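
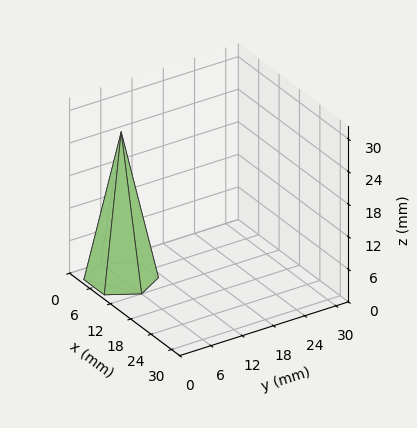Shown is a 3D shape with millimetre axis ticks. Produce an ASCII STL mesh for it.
Reading the render: the shape is a regular 6-sided pyramid, base circumscribed radius ≈ 6 mm, apex at z ≈ 27 mm (dimensions read to the nearest mm from the axis ticks). For the STL, each face is triangulated and given an outward normal.

solid part
  facet normal 0.0000 0.0000 -1.0000
    outer loop
      vertex 3.0 11.2 0.0
      vertex 9.0 11.2 0.0
      vertex 12.0 6.0 0.0
    endloop
  endfacet
  facet normal 0.0000 0.0000 -1.0000
    outer loop
      vertex 0.0 6.0 0.0
      vertex 3.0 11.2 0.0
      vertex 12.0 6.0 0.0
    endloop
  endfacet
  facet normal 0.0000 0.0000 -1.0000
    outer loop
      vertex 3.0 0.8 0.0
      vertex 0.0 6.0 0.0
      vertex 12.0 6.0 0.0
    endloop
  endfacet
  facet normal 0.0000 0.0000 -1.0000
    outer loop
      vertex 9.0 0.8 0.0
      vertex 3.0 0.8 0.0
      vertex 12.0 6.0 0.0
    endloop
  endfacet
  facet normal 0.8506 0.4907 0.1890
    outer loop
      vertex 12.0 6.0 0.0
      vertex 9.0 11.2 0.0
      vertex 6.0 6.0 27.0
    endloop
  endfacet
  facet normal 0.0000 0.9820 0.1891
    outer loop
      vertex 9.0 11.2 0.0
      vertex 3.0 11.2 0.0
      vertex 6.0 6.0 27.0
    endloop
  endfacet
  facet normal -0.8506 0.4907 0.1890
    outer loop
      vertex 3.0 11.2 0.0
      vertex 0.0 6.0 0.0
      vertex 6.0 6.0 27.0
    endloop
  endfacet
  facet normal -0.8506 -0.4907 0.1890
    outer loop
      vertex 0.0 6.0 0.0
      vertex 3.0 0.8 0.0
      vertex 6.0 6.0 27.0
    endloop
  endfacet
  facet normal 0.0000 -0.9820 0.1891
    outer loop
      vertex 3.0 0.8 0.0
      vertex 9.0 0.8 0.0
      vertex 6.0 6.0 27.0
    endloop
  endfacet
  facet normal 0.8506 -0.4907 0.1890
    outer loop
      vertex 9.0 0.8 0.0
      vertex 12.0 6.0 0.0
      vertex 6.0 6.0 27.0
    endloop
  endfacet
endsolid part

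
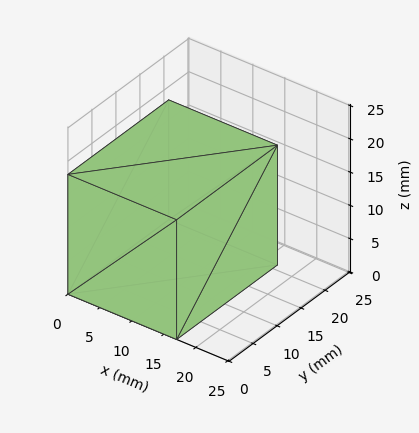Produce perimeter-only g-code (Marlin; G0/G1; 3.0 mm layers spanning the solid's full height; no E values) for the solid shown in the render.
Reading the render: the shape is a rectangular box, roughly 17 × 21 mm footprint and 18 mm tall (dimensions read to the nearest mm from the axis ticks). For the g-code, the solid's height is divided into equal slices at the stated Δz and each level perimeter traced with G1 moves after a G0 lift.

; perimeter-only toolpath
G21 ; units = mm
G90 ; absolute positioning
G28 ; home
; layer 1
G0 Z3.0
G0 X0.0 Y0.0
G1 X17.0 Y0.0
G1 X17.0 Y21.0
G1 X0.0 Y21.0
G1 X0.0 Y0.0
; layer 2
G0 Z6.0
G0 X0.0 Y0.0
G1 X17.0 Y0.0
G1 X17.0 Y21.0
G1 X0.0 Y21.0
G1 X0.0 Y0.0
; layer 3
G0 Z9.0
G0 X0.0 Y0.0
G1 X17.0 Y0.0
G1 X17.0 Y21.0
G1 X0.0 Y21.0
G1 X0.0 Y0.0
; layer 4
G0 Z12.0
G0 X0.0 Y0.0
G1 X17.0 Y0.0
G1 X17.0 Y21.0
G1 X0.0 Y21.0
G1 X0.0 Y0.0
; layer 5
G0 Z15.0
G0 X0.0 Y0.0
G1 X17.0 Y0.0
G1 X17.0 Y21.0
G1 X0.0 Y21.0
G1 X0.0 Y0.0
; layer 6
G0 Z18.0
G0 X0.0 Y0.0
G1 X17.0 Y0.0
G1 X17.0 Y21.0
G1 X0.0 Y21.0
G1 X0.0 Y0.0
M2 ; end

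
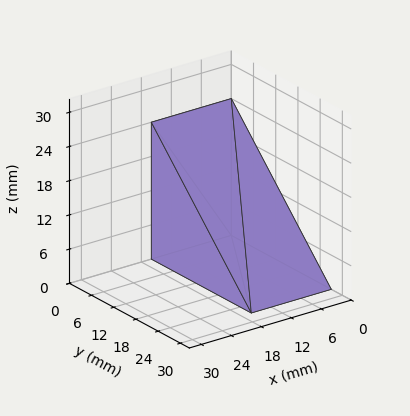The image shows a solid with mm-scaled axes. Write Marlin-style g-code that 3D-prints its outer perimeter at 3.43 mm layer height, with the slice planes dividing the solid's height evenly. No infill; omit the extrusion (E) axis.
Reading the render: the shape is a wedge (ramp): 16 × 27 mm base, rising to 24 mm along the y=0 edge and sloping linearly to z=0 at y=27 (dimensions read to the nearest mm from the axis ticks). For the g-code, the solid's height is divided into equal slices at the stated Δz and each level perimeter traced with G1 moves after a G0 lift.

; perimeter-only toolpath
G21 ; units = mm
G90 ; absolute positioning
G28 ; home
; layer 1
G0 Z3.43
G0 X0.00 Y0.00
G1 X16.00 Y0.00
G1 X16.00 Y23.14
G1 X0.00 Y23.14
G1 X0.00 Y0.00
; layer 2
G0 Z6.86
G0 X0.00 Y0.00
G1 X16.00 Y0.00
G1 X16.00 Y19.29
G1 X0.00 Y19.29
G1 X0.00 Y0.00
; layer 3
G0 Z10.29
G0 X0.00 Y0.00
G1 X16.00 Y0.00
G1 X16.00 Y15.43
G1 X0.00 Y15.43
G1 X0.00 Y0.00
; layer 4
G0 Z13.71
G0 X0.00 Y0.00
G1 X16.00 Y0.00
G1 X16.00 Y11.57
G1 X0.00 Y11.57
G1 X0.00 Y0.00
; layer 5
G0 Z17.14
G0 X0.00 Y0.00
G1 X16.00 Y0.00
G1 X16.00 Y7.71
G1 X0.00 Y7.71
G1 X0.00 Y0.00
; layer 6
G0 Z20.57
G0 X0.00 Y0.00
G1 X16.00 Y0.00
G1 X16.00 Y3.86
G1 X0.00 Y3.86
G1 X0.00 Y0.00
M2 ; end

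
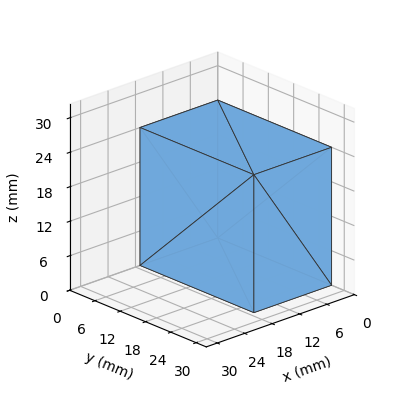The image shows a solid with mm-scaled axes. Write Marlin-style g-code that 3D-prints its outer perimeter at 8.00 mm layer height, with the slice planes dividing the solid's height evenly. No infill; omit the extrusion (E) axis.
Reading the render: the shape is a rectangular box, roughly 17 × 27 mm footprint and 24 mm tall (dimensions read to the nearest mm from the axis ticks). For the g-code, the solid's height is divided into equal slices at the stated Δz and each level perimeter traced with G1 moves after a G0 lift.

; perimeter-only toolpath
G21 ; units = mm
G90 ; absolute positioning
G28 ; home
; layer 1
G0 Z8.00
G0 X0.00 Y0.00
G1 X17.00 Y0.00
G1 X17.00 Y27.00
G1 X0.00 Y27.00
G1 X0.00 Y0.00
; layer 2
G0 Z16.00
G0 X0.00 Y0.00
G1 X17.00 Y0.00
G1 X17.00 Y27.00
G1 X0.00 Y27.00
G1 X0.00 Y0.00
; layer 3
G0 Z24.00
G0 X0.00 Y0.00
G1 X17.00 Y0.00
G1 X17.00 Y27.00
G1 X0.00 Y27.00
G1 X0.00 Y0.00
M2 ; end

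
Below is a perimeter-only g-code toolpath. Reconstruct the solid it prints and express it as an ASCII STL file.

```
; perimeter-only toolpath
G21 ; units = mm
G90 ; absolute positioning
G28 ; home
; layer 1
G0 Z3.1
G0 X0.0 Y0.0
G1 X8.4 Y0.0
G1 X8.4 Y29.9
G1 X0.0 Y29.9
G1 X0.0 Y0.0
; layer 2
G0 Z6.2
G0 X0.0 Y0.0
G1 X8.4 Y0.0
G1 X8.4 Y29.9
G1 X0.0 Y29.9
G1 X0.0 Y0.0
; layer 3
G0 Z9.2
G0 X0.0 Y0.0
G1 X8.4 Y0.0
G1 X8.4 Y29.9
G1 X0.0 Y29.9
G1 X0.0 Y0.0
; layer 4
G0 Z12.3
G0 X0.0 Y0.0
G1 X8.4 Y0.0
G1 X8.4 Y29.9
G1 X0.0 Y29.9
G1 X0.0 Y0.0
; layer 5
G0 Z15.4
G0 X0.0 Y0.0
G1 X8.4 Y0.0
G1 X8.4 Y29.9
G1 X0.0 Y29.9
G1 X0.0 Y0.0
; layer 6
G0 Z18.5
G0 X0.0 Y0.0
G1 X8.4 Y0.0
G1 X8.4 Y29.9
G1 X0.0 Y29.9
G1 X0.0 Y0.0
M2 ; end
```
solid part
  facet normal 0.0000 0.0000 -1.0000
    outer loop
      vertex 8.4 29.9 0.0
      vertex 8.4 0.0 0.0
      vertex 0.0 0.0 0.0
    endloop
  endfacet
  facet normal 0.0000 0.0000 -1.0000
    outer loop
      vertex 0.0 29.9 0.0
      vertex 8.4 29.9 0.0
      vertex 0.0 0.0 0.0
    endloop
  endfacet
  facet normal 0.0000 0.0000 1.0000
    outer loop
      vertex 0.0 0.0 18.5
      vertex 8.4 0.0 18.5
      vertex 8.4 29.9 18.5
    endloop
  endfacet
  facet normal 0.0000 0.0000 1.0000
    outer loop
      vertex 0.0 0.0 18.5
      vertex 8.4 29.9 18.5
      vertex 0.0 29.9 18.5
    endloop
  endfacet
  facet normal 0.0000 -1.0000 0.0000
    outer loop
      vertex 0.0 0.0 0.0
      vertex 8.4 0.0 0.0
      vertex 8.4 0.0 18.5
    endloop
  endfacet
  facet normal 0.0000 -1.0000 0.0000
    outer loop
      vertex 0.0 0.0 0.0
      vertex 8.4 0.0 18.5
      vertex 0.0 0.0 18.5
    endloop
  endfacet
  facet normal 0.0000 1.0000 0.0000
    outer loop
      vertex 8.4 29.9 18.5
      vertex 8.4 29.9 0.0
      vertex 0.0 29.9 0.0
    endloop
  endfacet
  facet normal 0.0000 1.0000 0.0000
    outer loop
      vertex 0.0 29.9 18.5
      vertex 8.4 29.9 18.5
      vertex 0.0 29.9 0.0
    endloop
  endfacet
  facet normal -1.0000 0.0000 0.0000
    outer loop
      vertex 0.0 29.9 18.5
      vertex 0.0 29.9 0.0
      vertex 0.0 0.0 0.0
    endloop
  endfacet
  facet normal -1.0000 0.0000 0.0000
    outer loop
      vertex 0.0 0.0 18.5
      vertex 0.0 29.9 18.5
      vertex 0.0 0.0 0.0
    endloop
  endfacet
  facet normal 1.0000 0.0000 0.0000
    outer loop
      vertex 8.4 0.0 0.0
      vertex 8.4 29.9 0.0
      vertex 8.4 29.9 18.5
    endloop
  endfacet
  facet normal 1.0000 0.0000 0.0000
    outer loop
      vertex 8.4 0.0 0.0
      vertex 8.4 29.9 18.5
      vertex 8.4 0.0 18.5
    endloop
  endfacet
endsolid part

The G0 Z moves step by Δz≈3.1 mm. Every layer's G1 loop is the same polygon, so the solid is a straight extrusion of it from z=0 to z≈18.5. Closing with flat bottom and top caps and triangulating gives 12 facets — a rectangular box, roughly 8.4 × 29.9 mm footprint and 18.5 mm tall.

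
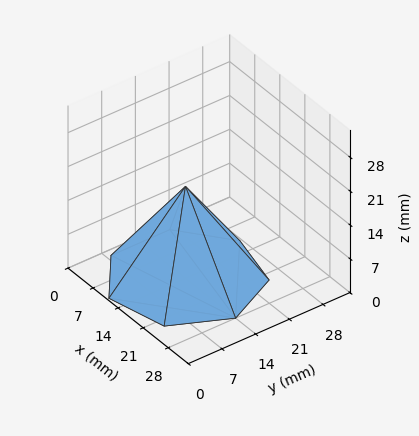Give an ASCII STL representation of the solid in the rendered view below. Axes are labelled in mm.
Reading the render: the shape is a regular 7-sided pyramid, base circumscribed radius ≈ 14 mm, apex at z ≈ 19 mm (dimensions read to the nearest mm from the axis ticks). For the STL, each face is triangulated and given an outward normal.

solid part
  facet normal 0.0000 0.0000 -1.0000
    outer loop
      vertex 10.9 27.6 0.0
      vertex 22.7 24.9 0.0
      vertex 28.0 14.0 0.0
    endloop
  endfacet
  facet normal 0.0000 0.0000 -1.0000
    outer loop
      vertex 1.4 20.1 0.0
      vertex 10.9 27.6 0.0
      vertex 28.0 14.0 0.0
    endloop
  endfacet
  facet normal 0.0000 0.0000 -1.0000
    outer loop
      vertex 1.4 7.9 0.0
      vertex 1.4 20.1 0.0
      vertex 28.0 14.0 0.0
    endloop
  endfacet
  facet normal 0.0000 0.0000 -1.0000
    outer loop
      vertex 10.9 0.4 0.0
      vertex 1.4 7.9 0.0
      vertex 28.0 14.0 0.0
    endloop
  endfacet
  facet normal 0.0000 0.0000 -1.0000
    outer loop
      vertex 22.7 3.1 0.0
      vertex 10.9 0.4 0.0
      vertex 28.0 14.0 0.0
    endloop
  endfacet
  facet normal 0.7497 0.3645 0.5524
    outer loop
      vertex 28.0 14.0 0.0
      vertex 22.7 24.9 0.0
      vertex 14.0 14.0 19.0
    endloop
  endfacet
  facet normal 0.1860 0.8131 0.5516
    outer loop
      vertex 22.7 24.9 0.0
      vertex 10.9 27.6 0.0
      vertex 14.0 14.0 19.0
    endloop
  endfacet
  facet normal -0.5165 0.6542 0.5525
    outer loop
      vertex 10.9 27.6 0.0
      vertex 1.4 20.1 0.0
      vertex 14.0 14.0 19.0
    endloop
  endfacet
  facet normal -0.8334 0.0000 0.5527
    outer loop
      vertex 1.4 20.1 0.0
      vertex 1.4 7.9 0.0
      vertex 14.0 14.0 19.0
    endloop
  endfacet
  facet normal -0.5165 -0.6542 0.5525
    outer loop
      vertex 1.4 7.9 0.0
      vertex 10.9 0.4 0.0
      vertex 14.0 14.0 19.0
    endloop
  endfacet
  facet normal 0.1860 -0.8131 0.5516
    outer loop
      vertex 10.9 0.4 0.0
      vertex 22.7 3.1 0.0
      vertex 14.0 14.0 19.0
    endloop
  endfacet
  facet normal 0.7497 -0.3645 0.5524
    outer loop
      vertex 22.7 3.1 0.0
      vertex 28.0 14.0 0.0
      vertex 14.0 14.0 19.0
    endloop
  endfacet
endsolid part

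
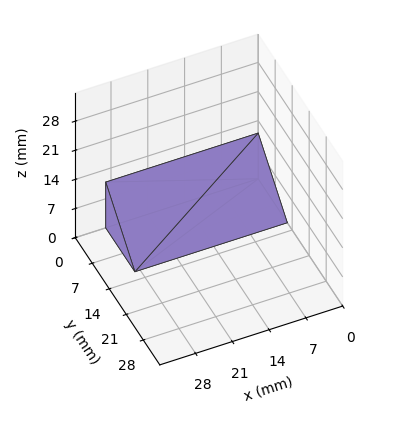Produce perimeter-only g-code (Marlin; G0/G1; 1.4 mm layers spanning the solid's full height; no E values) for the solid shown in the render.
Reading the render: the shape is a wedge (ramp): 29 × 12 mm base, rising to 11 mm along the y=0 edge and sloping linearly to z=0 at y=12 (dimensions read to the nearest mm from the axis ticks). For the g-code, the solid's height is divided into equal slices at the stated Δz and each level perimeter traced with G1 moves after a G0 lift.

; perimeter-only toolpath
G21 ; units = mm
G90 ; absolute positioning
G28 ; home
; layer 1
G0 Z1.4
G0 X0.0 Y0.0
G1 X29.0 Y0.0
G1 X29.0 Y10.5
G1 X0.0 Y10.5
G1 X0.0 Y0.0
; layer 2
G0 Z2.8
G0 X0.0 Y0.0
G1 X29.0 Y0.0
G1 X29.0 Y9.0
G1 X0.0 Y9.0
G1 X0.0 Y0.0
; layer 3
G0 Z4.1
G0 X0.0 Y0.0
G1 X29.0 Y0.0
G1 X29.0 Y7.5
G1 X0.0 Y7.5
G1 X0.0 Y0.0
; layer 4
G0 Z5.5
G0 X0.0 Y0.0
G1 X29.0 Y0.0
G1 X29.0 Y6.0
G1 X0.0 Y6.0
G1 X0.0 Y0.0
; layer 5
G0 Z6.9
G0 X0.0 Y0.0
G1 X29.0 Y0.0
G1 X29.0 Y4.5
G1 X0.0 Y4.5
G1 X0.0 Y0.0
; layer 6
G0 Z8.2
G0 X0.0 Y0.0
G1 X29.0 Y0.0
G1 X29.0 Y3.0
G1 X0.0 Y3.0
G1 X0.0 Y0.0
; layer 7
G0 Z9.6
G0 X0.0 Y0.0
G1 X29.0 Y0.0
G1 X29.0 Y1.5
G1 X0.0 Y1.5
G1 X0.0 Y0.0
M2 ; end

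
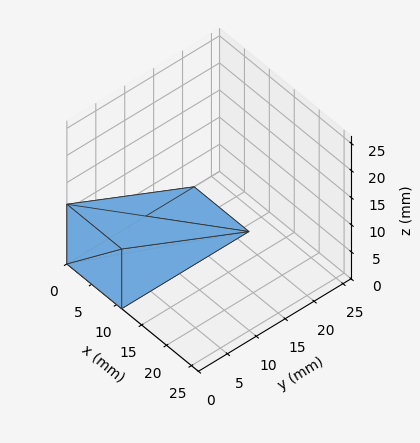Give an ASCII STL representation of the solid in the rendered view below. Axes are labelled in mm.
Reading the render: the shape is a wedge (ramp): 11 × 22 mm base, rising to 11 mm along the y=0 edge and sloping linearly to z=0 at y=22 (dimensions read to the nearest mm from the axis ticks). For the STL, each face is triangulated and given an outward normal.

solid part
  facet normal 0.0000 0.0000 -1.0000
    outer loop
      vertex 11.00 22.00 0.00
      vertex 11.00 0.00 0.00
      vertex 0.00 0.00 0.00
    endloop
  endfacet
  facet normal 0.0000 0.0000 -1.0000
    outer loop
      vertex 0.00 22.00 0.00
      vertex 11.00 22.00 0.00
      vertex 0.00 0.00 0.00
    endloop
  endfacet
  facet normal 0.0000 -1.0000 0.0000
    outer loop
      vertex 0.00 0.00 0.00
      vertex 11.00 0.00 0.00
      vertex 11.00 0.00 11.00
    endloop
  endfacet
  facet normal 0.0000 -1.0000 0.0000
    outer loop
      vertex 0.00 0.00 0.00
      vertex 11.00 0.00 11.00
      vertex 0.00 0.00 11.00
    endloop
  endfacet
  facet normal 0.0000 0.4472 0.8944
    outer loop
      vertex 0.00 0.00 11.00
      vertex 11.00 0.00 11.00
      vertex 11.00 22.00 0.00
    endloop
  endfacet
  facet normal 0.0000 0.4472 0.8944
    outer loop
      vertex 0.00 0.00 11.00
      vertex 11.00 22.00 0.00
      vertex 0.00 22.00 0.00
    endloop
  endfacet
  facet normal -1.0000 0.0000 0.0000
    outer loop
      vertex 0.00 0.00 11.00
      vertex 0.00 22.00 0.00
      vertex 0.00 0.00 0.00
    endloop
  endfacet
  facet normal 1.0000 0.0000 0.0000
    outer loop
      vertex 11.00 0.00 0.00
      vertex 11.00 22.00 0.00
      vertex 11.00 0.00 11.00
    endloop
  endfacet
endsolid part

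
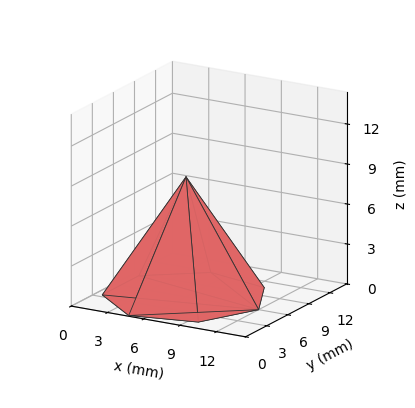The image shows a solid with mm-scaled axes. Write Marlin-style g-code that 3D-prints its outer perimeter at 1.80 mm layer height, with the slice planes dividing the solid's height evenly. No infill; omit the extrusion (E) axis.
Reading the render: the shape is a regular 7-sided pyramid, base circumscribed radius ≈ 6 mm, apex at z ≈ 9 mm (dimensions read to the nearest mm from the axis ticks). For the g-code, the solid's height is divided into equal slices at the stated Δz and each level perimeter traced with G1 moves after a G0 lift.

; perimeter-only toolpath
G21 ; units = mm
G90 ; absolute positioning
G28 ; home
; layer 1
G0 Z1.80
G0 X10.80 Y6.00
G1 X8.99 Y9.75
G1 X4.93 Y10.68
G1 X1.67 Y8.08
G1 X1.67 Y3.92
G1 X4.93 Y1.32
G1 X8.99 Y2.25
G1 X10.80 Y6.00
; layer 2
G0 Z3.60
G0 X9.60 Y6.00
G1 X8.24 Y8.81
G1 X5.20 Y9.51
G1 X2.75 Y7.56
G1 X2.75 Y4.44
G1 X5.20 Y2.49
G1 X8.24 Y3.19
G1 X9.60 Y6.00
; layer 3
G0 Z5.40
G0 X8.40 Y6.00
G1 X7.50 Y7.88
G1 X5.46 Y8.34
G1 X3.84 Y7.04
G1 X3.84 Y4.96
G1 X5.46 Y3.66
G1 X7.50 Y4.12
G1 X8.40 Y6.00
; layer 4
G0 Z7.20
G0 X7.20 Y6.00
G1 X6.75 Y6.94
G1 X5.73 Y7.17
G1 X4.92 Y6.52
G1 X4.92 Y5.48
G1 X5.73 Y4.83
G1 X6.75 Y5.06
G1 X7.20 Y6.00
M2 ; end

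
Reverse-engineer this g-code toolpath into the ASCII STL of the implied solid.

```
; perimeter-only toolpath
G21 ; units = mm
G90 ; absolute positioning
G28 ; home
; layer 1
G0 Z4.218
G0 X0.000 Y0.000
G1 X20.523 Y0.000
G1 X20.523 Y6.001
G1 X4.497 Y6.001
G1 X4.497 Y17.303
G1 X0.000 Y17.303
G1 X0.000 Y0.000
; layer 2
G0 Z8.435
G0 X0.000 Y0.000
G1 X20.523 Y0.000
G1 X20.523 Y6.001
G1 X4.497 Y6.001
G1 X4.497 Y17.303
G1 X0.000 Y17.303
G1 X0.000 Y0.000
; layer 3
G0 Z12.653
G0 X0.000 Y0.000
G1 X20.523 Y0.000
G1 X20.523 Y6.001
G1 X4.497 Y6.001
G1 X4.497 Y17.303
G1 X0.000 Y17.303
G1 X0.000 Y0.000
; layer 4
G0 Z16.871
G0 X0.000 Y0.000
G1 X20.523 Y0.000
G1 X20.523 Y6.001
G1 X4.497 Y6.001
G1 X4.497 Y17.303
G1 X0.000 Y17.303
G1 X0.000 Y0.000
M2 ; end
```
solid part
  facet normal 0.0000 0.0000 -1.0000
    outer loop
      vertex 20.523 6.001 0.000
      vertex 20.523 0.000 0.000
      vertex 0.000 0.000 0.000
    endloop
  endfacet
  facet normal 0.0000 0.0000 -1.0000
    outer loop
      vertex 4.497 6.001 0.000
      vertex 20.523 6.001 0.000
      vertex 0.000 0.000 0.000
    endloop
  endfacet
  facet normal 0.0000 0.0000 -1.0000
    outer loop
      vertex 4.497 17.303 0.000
      vertex 4.497 6.001 0.000
      vertex 0.000 0.000 0.000
    endloop
  endfacet
  facet normal 0.0000 0.0000 -1.0000
    outer loop
      vertex 0.000 17.303 0.000
      vertex 4.497 17.303 0.000
      vertex 0.000 0.000 0.000
    endloop
  endfacet
  facet normal 0.0000 0.0000 1.0000
    outer loop
      vertex 0.000 0.000 16.871
      vertex 20.523 0.000 16.871
      vertex 20.523 6.001 16.871
    endloop
  endfacet
  facet normal 0.0000 0.0000 1.0000
    outer loop
      vertex 0.000 0.000 16.871
      vertex 20.523 6.001 16.871
      vertex 4.497 6.001 16.871
    endloop
  endfacet
  facet normal 0.0000 0.0000 1.0000
    outer loop
      vertex 0.000 0.000 16.871
      vertex 4.497 6.001 16.871
      vertex 4.497 17.303 16.871
    endloop
  endfacet
  facet normal 0.0000 0.0000 1.0000
    outer loop
      vertex 0.000 0.000 16.871
      vertex 4.497 17.303 16.871
      vertex 0.000 17.303 16.871
    endloop
  endfacet
  facet normal 0.0000 -1.0000 0.0000
    outer loop
      vertex 0.000 0.000 0.000
      vertex 20.523 0.000 0.000
      vertex 20.523 0.000 16.871
    endloop
  endfacet
  facet normal 0.0000 -1.0000 0.0000
    outer loop
      vertex 0.000 0.000 0.000
      vertex 20.523 0.000 16.871
      vertex 0.000 0.000 16.871
    endloop
  endfacet
  facet normal 1.0000 0.0000 0.0000
    outer loop
      vertex 20.523 0.000 0.000
      vertex 20.523 6.001 0.000
      vertex 20.523 6.001 16.871
    endloop
  endfacet
  facet normal 1.0000 0.0000 0.0000
    outer loop
      vertex 20.523 0.000 0.000
      vertex 20.523 6.001 16.871
      vertex 20.523 0.000 16.871
    endloop
  endfacet
  facet normal 0.0000 1.0000 0.0000
    outer loop
      vertex 20.523 6.001 0.000
      vertex 4.497 6.001 0.000
      vertex 4.497 6.001 16.871
    endloop
  endfacet
  facet normal 0.0000 1.0000 0.0000
    outer loop
      vertex 20.523 6.001 0.000
      vertex 4.497 6.001 16.871
      vertex 20.523 6.001 16.871
    endloop
  endfacet
  facet normal 1.0000 0.0000 0.0000
    outer loop
      vertex 4.497 6.001 0.000
      vertex 4.497 17.303 0.000
      vertex 4.497 17.303 16.871
    endloop
  endfacet
  facet normal 1.0000 0.0000 0.0000
    outer loop
      vertex 4.497 6.001 0.000
      vertex 4.497 17.303 16.871
      vertex 4.497 6.001 16.871
    endloop
  endfacet
  facet normal 0.0000 1.0000 0.0000
    outer loop
      vertex 4.497 17.303 0.000
      vertex 0.000 17.303 0.000
      vertex 0.000 17.303 16.871
    endloop
  endfacet
  facet normal 0.0000 1.0000 0.0000
    outer loop
      vertex 4.497 17.303 0.000
      vertex 0.000 17.303 16.871
      vertex 4.497 17.303 16.871
    endloop
  endfacet
  facet normal -1.0000 0.0000 0.0000
    outer loop
      vertex 0.000 17.303 0.000
      vertex 0.000 0.000 0.000
      vertex 0.000 0.000 16.871
    endloop
  endfacet
  facet normal -1.0000 0.0000 0.0000
    outer loop
      vertex 0.000 17.303 0.000
      vertex 0.000 0.000 16.871
      vertex 0.000 17.303 16.871
    endloop
  endfacet
endsolid part

The G0 Z moves step by Δz≈4.218 mm. Every layer's G1 loop is the same polygon, so the solid is a straight extrusion of it from z=0 to z≈16.9. Closing with flat bottom and top caps and triangulating gives 20 facets — an L-shaped prism: outer 20.5 × 17.3 mm, arm thicknesses ≈ 6 mm (horizontal) and 4.5 mm (vertical), extruded 16.9 mm in z.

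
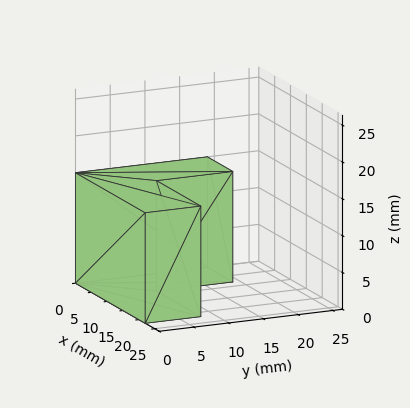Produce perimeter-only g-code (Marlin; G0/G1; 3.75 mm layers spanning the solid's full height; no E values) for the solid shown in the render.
Reading the render: the shape is an L-shaped prism: outer 22 × 19 mm, arm thicknesses ≈ 8 mm (horizontal) and 8 mm (vertical), extruded 15 mm in z (dimensions read to the nearest mm from the axis ticks). For the g-code, the solid's height is divided into equal slices at the stated Δz and each level perimeter traced with G1 moves after a G0 lift.

; perimeter-only toolpath
G21 ; units = mm
G90 ; absolute positioning
G28 ; home
; layer 1
G0 Z3.75
G0 X0.00 Y0.00
G1 X22.00 Y0.00
G1 X22.00 Y8.00
G1 X8.00 Y8.00
G1 X8.00 Y19.00
G1 X0.00 Y19.00
G1 X0.00 Y0.00
; layer 2
G0 Z7.50
G0 X0.00 Y0.00
G1 X22.00 Y0.00
G1 X22.00 Y8.00
G1 X8.00 Y8.00
G1 X8.00 Y19.00
G1 X0.00 Y19.00
G1 X0.00 Y0.00
; layer 3
G0 Z11.25
G0 X0.00 Y0.00
G1 X22.00 Y0.00
G1 X22.00 Y8.00
G1 X8.00 Y8.00
G1 X8.00 Y19.00
G1 X0.00 Y19.00
G1 X0.00 Y0.00
; layer 4
G0 Z15.00
G0 X0.00 Y0.00
G1 X22.00 Y0.00
G1 X22.00 Y8.00
G1 X8.00 Y8.00
G1 X8.00 Y19.00
G1 X0.00 Y19.00
G1 X0.00 Y0.00
M2 ; end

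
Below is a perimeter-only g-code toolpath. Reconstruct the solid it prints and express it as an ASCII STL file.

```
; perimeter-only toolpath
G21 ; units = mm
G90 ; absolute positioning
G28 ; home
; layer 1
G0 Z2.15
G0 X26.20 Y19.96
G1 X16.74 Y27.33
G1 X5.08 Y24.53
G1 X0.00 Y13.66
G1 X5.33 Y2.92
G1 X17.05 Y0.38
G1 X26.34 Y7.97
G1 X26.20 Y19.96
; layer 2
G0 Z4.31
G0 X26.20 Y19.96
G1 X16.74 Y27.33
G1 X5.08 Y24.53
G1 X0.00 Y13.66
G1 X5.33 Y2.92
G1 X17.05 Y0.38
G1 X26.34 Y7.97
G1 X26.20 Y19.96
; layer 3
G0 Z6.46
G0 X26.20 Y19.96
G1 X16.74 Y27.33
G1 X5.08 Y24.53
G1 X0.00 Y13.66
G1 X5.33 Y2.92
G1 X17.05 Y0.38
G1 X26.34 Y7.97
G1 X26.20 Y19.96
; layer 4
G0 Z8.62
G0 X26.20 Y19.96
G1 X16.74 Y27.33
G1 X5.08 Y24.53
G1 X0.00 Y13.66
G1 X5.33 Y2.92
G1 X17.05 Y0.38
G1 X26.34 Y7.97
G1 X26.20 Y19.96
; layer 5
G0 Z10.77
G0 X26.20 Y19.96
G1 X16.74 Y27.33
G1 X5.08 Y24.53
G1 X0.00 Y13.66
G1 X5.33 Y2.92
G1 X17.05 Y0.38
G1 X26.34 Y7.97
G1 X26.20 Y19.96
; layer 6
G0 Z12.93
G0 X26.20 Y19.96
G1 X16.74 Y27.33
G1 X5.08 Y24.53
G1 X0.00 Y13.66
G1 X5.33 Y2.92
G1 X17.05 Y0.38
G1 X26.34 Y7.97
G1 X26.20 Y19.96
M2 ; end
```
solid part
  facet normal 0.0000 0.0000 -1.0000
    outer loop
      vertex 5.08 24.53 0.00
      vertex 16.74 27.33 0.00
      vertex 26.20 19.96 0.00
    endloop
  endfacet
  facet normal 0.0000 0.0000 -1.0000
    outer loop
      vertex 0.00 13.66 0.00
      vertex 5.08 24.53 0.00
      vertex 26.20 19.96 0.00
    endloop
  endfacet
  facet normal 0.0000 0.0000 -1.0000
    outer loop
      vertex 5.33 2.92 0.00
      vertex 0.00 13.66 0.00
      vertex 26.20 19.96 0.00
    endloop
  endfacet
  facet normal 0.0000 0.0000 -1.0000
    outer loop
      vertex 17.05 0.38 0.00
      vertex 5.33 2.92 0.00
      vertex 26.20 19.96 0.00
    endloop
  endfacet
  facet normal 0.0000 0.0000 -1.0000
    outer loop
      vertex 26.34 7.97 0.00
      vertex 17.05 0.38 0.00
      vertex 26.20 19.96 0.00
    endloop
  endfacet
  facet normal 0.0000 0.0000 1.0000
    outer loop
      vertex 26.20 19.96 12.93
      vertex 16.74 27.33 12.93
      vertex 5.08 24.53 12.93
    endloop
  endfacet
  facet normal 0.0000 0.0000 1.0000
    outer loop
      vertex 26.20 19.96 12.93
      vertex 5.08 24.53 12.93
      vertex 0.00 13.66 12.93
    endloop
  endfacet
  facet normal 0.0000 0.0000 1.0000
    outer loop
      vertex 26.20 19.96 12.93
      vertex 0.00 13.66 12.93
      vertex 5.33 2.92 12.93
    endloop
  endfacet
  facet normal 0.0000 0.0000 1.0000
    outer loop
      vertex 26.20 19.96 12.93
      vertex 5.33 2.92 12.93
      vertex 17.05 0.38 12.93
    endloop
  endfacet
  facet normal 0.0000 0.0000 1.0000
    outer loop
      vertex 26.20 19.96 12.93
      vertex 17.05 0.38 12.93
      vertex 26.34 7.97 12.93
    endloop
  endfacet
  facet normal 0.6146 0.7889 0.0000
    outer loop
      vertex 26.20 19.96 0.00
      vertex 16.74 27.33 0.00
      vertex 16.74 27.33 12.93
    endloop
  endfacet
  facet normal 0.6146 0.7889 0.0000
    outer loop
      vertex 26.20 19.96 0.00
      vertex 16.74 27.33 12.93
      vertex 26.20 19.96 12.93
    endloop
  endfacet
  facet normal -0.2335 0.9724 0.0000
    outer loop
      vertex 16.74 27.33 0.00
      vertex 5.08 24.53 0.00
      vertex 5.08 24.53 12.93
    endloop
  endfacet
  facet normal -0.2335 0.9724 0.0000
    outer loop
      vertex 16.74 27.33 0.00
      vertex 5.08 24.53 12.93
      vertex 16.74 27.33 12.93
    endloop
  endfacet
  facet normal -0.9059 0.4234 0.0000
    outer loop
      vertex 5.08 24.53 0.00
      vertex 0.00 13.66 0.00
      vertex 0.00 13.66 12.93
    endloop
  endfacet
  facet normal -0.9059 0.4234 0.0000
    outer loop
      vertex 5.08 24.53 0.00
      vertex 0.00 13.66 12.93
      vertex 5.08 24.53 12.93
    endloop
  endfacet
  facet normal -0.8958 -0.4445 0.0000
    outer loop
      vertex 0.00 13.66 0.00
      vertex 5.33 2.92 0.00
      vertex 5.33 2.92 12.93
    endloop
  endfacet
  facet normal -0.8958 -0.4445 0.0000
    outer loop
      vertex 0.00 13.66 0.00
      vertex 5.33 2.92 12.93
      vertex 0.00 13.66 12.93
    endloop
  endfacet
  facet normal -0.2118 -0.9773 0.0000
    outer loop
      vertex 5.33 2.92 0.00
      vertex 17.05 0.38 0.00
      vertex 17.05 0.38 12.93
    endloop
  endfacet
  facet normal -0.2118 -0.9773 0.0000
    outer loop
      vertex 5.33 2.92 0.00
      vertex 17.05 0.38 12.93
      vertex 5.33 2.92 12.93
    endloop
  endfacet
  facet normal 0.6327 -0.7744 0.0000
    outer loop
      vertex 17.05 0.38 0.00
      vertex 26.34 7.97 0.00
      vertex 26.34 7.97 12.93
    endloop
  endfacet
  facet normal 0.6327 -0.7744 0.0000
    outer loop
      vertex 17.05 0.38 0.00
      vertex 26.34 7.97 12.93
      vertex 17.05 0.38 12.93
    endloop
  endfacet
  facet normal 0.9999 0.0117 0.0000
    outer loop
      vertex 26.34 7.97 0.00
      vertex 26.20 19.96 0.00
      vertex 26.20 19.96 12.93
    endloop
  endfacet
  facet normal 0.9999 0.0117 0.0000
    outer loop
      vertex 26.34 7.97 0.00
      vertex 26.20 19.96 12.93
      vertex 26.34 7.97 12.93
    endloop
  endfacet
endsolid part

The G0 Z moves step by Δz≈2.15 mm. Every layer's G1 loop is the same polygon, so the solid is a straight extrusion of it from z=0 to z≈12.9. Closing with flat bottom and top caps and triangulating gives 24 facets — a regular 7-sided prism (a cylinder approximated with 7 flat sides), circumscribed radius ≈ 13.8 mm, height ≈ 12.9 mm.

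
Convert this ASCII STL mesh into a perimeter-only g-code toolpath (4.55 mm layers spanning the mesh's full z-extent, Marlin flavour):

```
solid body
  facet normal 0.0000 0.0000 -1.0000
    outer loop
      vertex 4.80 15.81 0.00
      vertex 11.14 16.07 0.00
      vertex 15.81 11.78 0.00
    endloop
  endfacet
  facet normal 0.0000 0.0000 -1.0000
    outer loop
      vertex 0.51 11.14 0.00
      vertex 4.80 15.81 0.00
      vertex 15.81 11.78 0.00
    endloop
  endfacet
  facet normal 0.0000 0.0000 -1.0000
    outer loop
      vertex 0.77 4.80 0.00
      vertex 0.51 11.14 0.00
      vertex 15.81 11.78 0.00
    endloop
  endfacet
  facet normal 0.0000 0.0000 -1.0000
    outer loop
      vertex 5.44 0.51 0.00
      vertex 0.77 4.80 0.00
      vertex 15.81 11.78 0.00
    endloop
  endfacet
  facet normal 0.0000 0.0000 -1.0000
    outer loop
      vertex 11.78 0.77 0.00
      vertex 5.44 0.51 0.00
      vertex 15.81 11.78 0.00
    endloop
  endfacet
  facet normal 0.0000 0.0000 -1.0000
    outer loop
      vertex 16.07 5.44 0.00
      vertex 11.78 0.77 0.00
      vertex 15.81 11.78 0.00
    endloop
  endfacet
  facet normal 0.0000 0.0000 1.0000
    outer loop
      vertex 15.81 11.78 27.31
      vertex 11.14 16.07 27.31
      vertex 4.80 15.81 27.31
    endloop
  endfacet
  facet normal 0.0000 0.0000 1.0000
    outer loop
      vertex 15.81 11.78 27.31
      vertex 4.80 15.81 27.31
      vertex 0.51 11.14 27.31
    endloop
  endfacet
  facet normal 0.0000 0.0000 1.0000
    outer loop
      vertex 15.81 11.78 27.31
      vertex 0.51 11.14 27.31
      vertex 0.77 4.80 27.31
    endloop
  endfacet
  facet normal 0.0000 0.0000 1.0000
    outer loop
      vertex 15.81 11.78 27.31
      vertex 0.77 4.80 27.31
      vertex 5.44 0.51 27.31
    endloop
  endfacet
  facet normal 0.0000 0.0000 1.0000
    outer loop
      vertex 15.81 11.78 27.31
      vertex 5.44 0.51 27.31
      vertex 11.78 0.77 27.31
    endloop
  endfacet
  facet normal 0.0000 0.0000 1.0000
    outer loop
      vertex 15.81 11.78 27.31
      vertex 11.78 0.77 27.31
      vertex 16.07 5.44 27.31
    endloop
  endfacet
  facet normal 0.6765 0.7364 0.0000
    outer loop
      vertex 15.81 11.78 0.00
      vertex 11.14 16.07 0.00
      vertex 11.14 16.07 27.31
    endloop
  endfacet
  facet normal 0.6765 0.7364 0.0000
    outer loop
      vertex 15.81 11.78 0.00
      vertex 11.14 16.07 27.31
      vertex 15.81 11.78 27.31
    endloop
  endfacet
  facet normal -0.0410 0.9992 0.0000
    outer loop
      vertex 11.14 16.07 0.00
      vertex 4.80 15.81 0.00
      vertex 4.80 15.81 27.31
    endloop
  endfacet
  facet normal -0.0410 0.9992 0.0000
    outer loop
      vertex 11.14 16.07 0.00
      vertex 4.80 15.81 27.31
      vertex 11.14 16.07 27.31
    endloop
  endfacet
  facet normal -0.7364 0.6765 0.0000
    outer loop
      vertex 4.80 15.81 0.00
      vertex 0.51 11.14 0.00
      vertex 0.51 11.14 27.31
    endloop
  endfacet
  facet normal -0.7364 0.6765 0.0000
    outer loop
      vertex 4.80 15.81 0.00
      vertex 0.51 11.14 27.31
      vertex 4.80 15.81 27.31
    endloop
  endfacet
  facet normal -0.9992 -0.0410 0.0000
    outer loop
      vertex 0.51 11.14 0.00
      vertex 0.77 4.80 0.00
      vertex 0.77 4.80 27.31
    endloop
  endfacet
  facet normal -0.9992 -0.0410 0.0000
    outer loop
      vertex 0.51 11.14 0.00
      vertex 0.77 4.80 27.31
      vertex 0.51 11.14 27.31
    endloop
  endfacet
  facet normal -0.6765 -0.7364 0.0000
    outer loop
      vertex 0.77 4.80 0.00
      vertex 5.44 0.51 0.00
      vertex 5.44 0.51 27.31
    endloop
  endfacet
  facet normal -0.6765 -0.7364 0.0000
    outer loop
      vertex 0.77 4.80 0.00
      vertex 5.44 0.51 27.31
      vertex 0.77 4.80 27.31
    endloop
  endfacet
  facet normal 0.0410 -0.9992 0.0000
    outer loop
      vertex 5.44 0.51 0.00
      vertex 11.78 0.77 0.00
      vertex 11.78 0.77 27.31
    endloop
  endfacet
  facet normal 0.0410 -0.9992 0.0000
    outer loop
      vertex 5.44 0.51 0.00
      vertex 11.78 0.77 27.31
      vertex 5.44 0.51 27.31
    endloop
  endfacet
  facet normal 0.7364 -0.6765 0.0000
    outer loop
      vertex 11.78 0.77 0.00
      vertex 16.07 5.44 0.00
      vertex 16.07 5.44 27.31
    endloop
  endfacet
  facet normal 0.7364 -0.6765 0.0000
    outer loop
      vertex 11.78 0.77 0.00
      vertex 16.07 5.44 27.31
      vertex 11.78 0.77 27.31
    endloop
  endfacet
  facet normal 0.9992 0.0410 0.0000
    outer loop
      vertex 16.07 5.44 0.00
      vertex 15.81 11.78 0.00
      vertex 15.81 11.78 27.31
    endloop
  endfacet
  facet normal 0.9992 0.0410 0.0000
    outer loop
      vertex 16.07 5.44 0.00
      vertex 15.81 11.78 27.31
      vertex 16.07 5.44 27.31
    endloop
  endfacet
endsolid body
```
; perimeter-only toolpath
G21 ; units = mm
G90 ; absolute positioning
G28 ; home
; layer 1
G0 Z4.55
G0 X15.81 Y11.78
G1 X11.14 Y16.07
G1 X4.80 Y15.81
G1 X0.51 Y11.14
G1 X0.77 Y4.80
G1 X5.44 Y0.51
G1 X11.78 Y0.77
G1 X16.07 Y5.44
G1 X15.81 Y11.78
; layer 2
G0 Z9.10
G0 X15.81 Y11.78
G1 X11.14 Y16.07
G1 X4.80 Y15.81
G1 X0.51 Y11.14
G1 X0.77 Y4.80
G1 X5.44 Y0.51
G1 X11.78 Y0.77
G1 X16.07 Y5.44
G1 X15.81 Y11.78
; layer 3
G0 Z13.66
G0 X15.81 Y11.78
G1 X11.14 Y16.07
G1 X4.80 Y15.81
G1 X0.51 Y11.14
G1 X0.77 Y4.80
G1 X5.44 Y0.51
G1 X11.78 Y0.77
G1 X16.07 Y5.44
G1 X15.81 Y11.78
; layer 4
G0 Z18.21
G0 X15.81 Y11.78
G1 X11.14 Y16.07
G1 X4.80 Y15.81
G1 X0.51 Y11.14
G1 X0.77 Y4.80
G1 X5.44 Y0.51
G1 X11.78 Y0.77
G1 X16.07 Y5.44
G1 X15.81 Y11.78
; layer 5
G0 Z22.76
G0 X15.81 Y11.78
G1 X11.14 Y16.07
G1 X4.80 Y15.81
G1 X0.51 Y11.14
G1 X0.77 Y4.80
G1 X5.44 Y0.51
G1 X11.78 Y0.77
G1 X16.07 Y5.44
G1 X15.81 Y11.78
; layer 6
G0 Z27.31
G0 X15.81 Y11.78
G1 X11.14 Y16.07
G1 X4.80 Y15.81
G1 X0.51 Y11.14
G1 X0.77 Y4.80
G1 X5.44 Y0.51
G1 X11.78 Y0.77
G1 X16.07 Y5.44
G1 X15.81 Y11.78
M2 ; end

The solid is a regular 8-sided prism (a cylinder approximated with 8 flat sides), circumscribed radius ≈ 8.29 mm, height ≈ 27.3 mm. Slicing at Δz = 4.55 mm — 6 equal slices spanning the solid's height, so layer i sits at z = i·h/6 — gives 6 non-empty perimeters. Each is a 8-segment closed polygon; G0 lifts to the layer z and rapids to the start vertex, then G1 traces the edges.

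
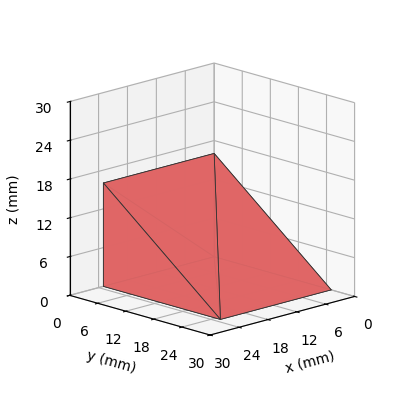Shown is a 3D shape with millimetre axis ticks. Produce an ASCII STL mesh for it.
Reading the render: the shape is a wedge (ramp): 23 × 25 mm base, rising to 16 mm along the y=0 edge and sloping linearly to z=0 at y=25 (dimensions read to the nearest mm from the axis ticks). For the STL, each face is triangulated and given an outward normal.

solid part
  facet normal 0.0000 0.0000 -1.0000
    outer loop
      vertex 23.000 25.000 0.000
      vertex 23.000 0.000 0.000
      vertex 0.000 0.000 0.000
    endloop
  endfacet
  facet normal 0.0000 0.0000 -1.0000
    outer loop
      vertex 0.000 25.000 0.000
      vertex 23.000 25.000 0.000
      vertex 0.000 0.000 0.000
    endloop
  endfacet
  facet normal 0.0000 -1.0000 0.0000
    outer loop
      vertex 0.000 0.000 0.000
      vertex 23.000 0.000 0.000
      vertex 23.000 0.000 16.000
    endloop
  endfacet
  facet normal 0.0000 -1.0000 0.0000
    outer loop
      vertex 0.000 0.000 0.000
      vertex 23.000 0.000 16.000
      vertex 0.000 0.000 16.000
    endloop
  endfacet
  facet normal 0.0000 0.5391 0.8423
    outer loop
      vertex 0.000 0.000 16.000
      vertex 23.000 0.000 16.000
      vertex 23.000 25.000 0.000
    endloop
  endfacet
  facet normal 0.0000 0.5391 0.8423
    outer loop
      vertex 0.000 0.000 16.000
      vertex 23.000 25.000 0.000
      vertex 0.000 25.000 0.000
    endloop
  endfacet
  facet normal -1.0000 0.0000 0.0000
    outer loop
      vertex 0.000 0.000 16.000
      vertex 0.000 25.000 0.000
      vertex 0.000 0.000 0.000
    endloop
  endfacet
  facet normal 1.0000 0.0000 0.0000
    outer loop
      vertex 23.000 0.000 0.000
      vertex 23.000 25.000 0.000
      vertex 23.000 0.000 16.000
    endloop
  endfacet
endsolid part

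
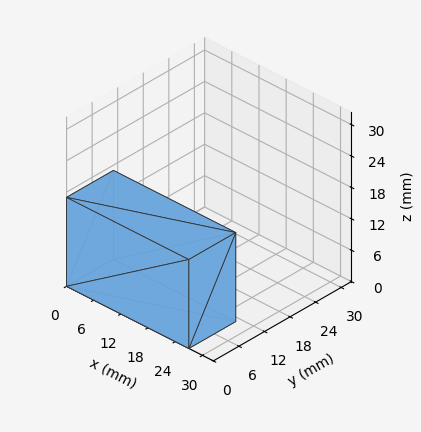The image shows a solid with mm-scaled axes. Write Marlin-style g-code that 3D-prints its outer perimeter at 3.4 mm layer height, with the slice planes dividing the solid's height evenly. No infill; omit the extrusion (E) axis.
Reading the render: the shape is a rectangular box, roughly 27 × 11 mm footprint and 17 mm tall (dimensions read to the nearest mm from the axis ticks). For the g-code, the solid's height is divided into equal slices at the stated Δz and each level perimeter traced with G1 moves after a G0 lift.

; perimeter-only toolpath
G21 ; units = mm
G90 ; absolute positioning
G28 ; home
; layer 1
G0 Z3.4
G0 X0.0 Y0.0
G1 X27.0 Y0.0
G1 X27.0 Y11.0
G1 X0.0 Y11.0
G1 X0.0 Y0.0
; layer 2
G0 Z6.8
G0 X0.0 Y0.0
G1 X27.0 Y0.0
G1 X27.0 Y11.0
G1 X0.0 Y11.0
G1 X0.0 Y0.0
; layer 3
G0 Z10.2
G0 X0.0 Y0.0
G1 X27.0 Y0.0
G1 X27.0 Y11.0
G1 X0.0 Y11.0
G1 X0.0 Y0.0
; layer 4
G0 Z13.6
G0 X0.0 Y0.0
G1 X27.0 Y0.0
G1 X27.0 Y11.0
G1 X0.0 Y11.0
G1 X0.0 Y0.0
; layer 5
G0 Z17.0
G0 X0.0 Y0.0
G1 X27.0 Y0.0
G1 X27.0 Y11.0
G1 X0.0 Y11.0
G1 X0.0 Y0.0
M2 ; end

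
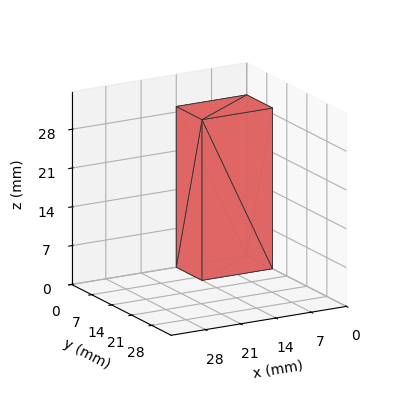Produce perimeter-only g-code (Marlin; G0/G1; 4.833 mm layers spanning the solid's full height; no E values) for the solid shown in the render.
Reading the render: the shape is a rectangular box, roughly 14 × 9 mm footprint and 29 mm tall (dimensions read to the nearest mm from the axis ticks). For the g-code, the solid's height is divided into equal slices at the stated Δz and each level perimeter traced with G1 moves after a G0 lift.

; perimeter-only toolpath
G21 ; units = mm
G90 ; absolute positioning
G28 ; home
; layer 1
G0 Z4.833
G0 X0.000 Y0.000
G1 X14.000 Y0.000
G1 X14.000 Y9.000
G1 X0.000 Y9.000
G1 X0.000 Y0.000
; layer 2
G0 Z9.667
G0 X0.000 Y0.000
G1 X14.000 Y0.000
G1 X14.000 Y9.000
G1 X0.000 Y9.000
G1 X0.000 Y0.000
; layer 3
G0 Z14.500
G0 X0.000 Y0.000
G1 X14.000 Y0.000
G1 X14.000 Y9.000
G1 X0.000 Y9.000
G1 X0.000 Y0.000
; layer 4
G0 Z19.333
G0 X0.000 Y0.000
G1 X14.000 Y0.000
G1 X14.000 Y9.000
G1 X0.000 Y9.000
G1 X0.000 Y0.000
; layer 5
G0 Z24.167
G0 X0.000 Y0.000
G1 X14.000 Y0.000
G1 X14.000 Y9.000
G1 X0.000 Y9.000
G1 X0.000 Y0.000
; layer 6
G0 Z29.000
G0 X0.000 Y0.000
G1 X14.000 Y0.000
G1 X14.000 Y9.000
G1 X0.000 Y9.000
G1 X0.000 Y0.000
M2 ; end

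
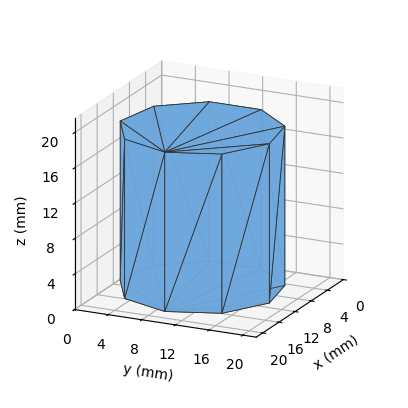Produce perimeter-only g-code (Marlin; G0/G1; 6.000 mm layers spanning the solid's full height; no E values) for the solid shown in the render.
Reading the render: the shape is a regular 9-sided prism (a cylinder approximated with 9 flat sides), circumscribed radius ≈ 9 mm, height ≈ 18 mm (dimensions read to the nearest mm from the axis ticks). For the g-code, the solid's height is divided into equal slices at the stated Δz and each level perimeter traced with G1 moves after a G0 lift.

; perimeter-only toolpath
G21 ; units = mm
G90 ; absolute positioning
G28 ; home
; layer 1
G0 Z6.000
G0 X18.000 Y9.000
G1 X15.894 Y14.785
G1 X10.563 Y17.863
G1 X4.500 Y16.794
G1 X0.543 Y12.078
G1 X0.543 Y5.922
G1 X4.500 Y1.206
G1 X10.563 Y0.137
G1 X15.894 Y3.215
G1 X18.000 Y9.000
; layer 2
G0 Z12.000
G0 X18.000 Y9.000
G1 X15.894 Y14.785
G1 X10.563 Y17.863
G1 X4.500 Y16.794
G1 X0.543 Y12.078
G1 X0.543 Y5.922
G1 X4.500 Y1.206
G1 X10.563 Y0.137
G1 X15.894 Y3.215
G1 X18.000 Y9.000
; layer 3
G0 Z18.000
G0 X18.000 Y9.000
G1 X15.894 Y14.785
G1 X10.563 Y17.863
G1 X4.500 Y16.794
G1 X0.543 Y12.078
G1 X0.543 Y5.922
G1 X4.500 Y1.206
G1 X10.563 Y0.137
G1 X15.894 Y3.215
G1 X18.000 Y9.000
M2 ; end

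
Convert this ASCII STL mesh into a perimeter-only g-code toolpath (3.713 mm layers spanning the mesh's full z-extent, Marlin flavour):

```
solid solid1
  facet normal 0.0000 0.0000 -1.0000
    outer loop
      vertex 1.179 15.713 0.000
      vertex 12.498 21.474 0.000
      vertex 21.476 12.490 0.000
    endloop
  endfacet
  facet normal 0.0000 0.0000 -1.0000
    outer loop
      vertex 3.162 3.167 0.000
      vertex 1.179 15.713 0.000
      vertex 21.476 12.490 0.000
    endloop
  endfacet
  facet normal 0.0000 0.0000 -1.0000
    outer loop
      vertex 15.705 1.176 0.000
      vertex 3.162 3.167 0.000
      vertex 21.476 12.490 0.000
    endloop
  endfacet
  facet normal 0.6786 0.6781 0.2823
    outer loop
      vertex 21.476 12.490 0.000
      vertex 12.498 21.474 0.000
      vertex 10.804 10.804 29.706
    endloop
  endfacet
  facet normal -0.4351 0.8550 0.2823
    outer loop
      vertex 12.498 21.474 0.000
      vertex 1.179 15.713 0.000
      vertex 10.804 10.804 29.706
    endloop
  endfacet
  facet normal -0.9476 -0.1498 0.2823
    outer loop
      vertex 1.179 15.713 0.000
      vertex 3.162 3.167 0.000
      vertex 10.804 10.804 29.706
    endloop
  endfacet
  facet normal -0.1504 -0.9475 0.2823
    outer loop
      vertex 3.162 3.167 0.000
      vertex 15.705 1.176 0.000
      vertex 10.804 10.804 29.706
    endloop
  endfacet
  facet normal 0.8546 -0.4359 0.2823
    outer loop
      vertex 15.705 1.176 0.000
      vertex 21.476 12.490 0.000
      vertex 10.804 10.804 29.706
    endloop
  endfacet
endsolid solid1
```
; perimeter-only toolpath
G21 ; units = mm
G90 ; absolute positioning
G28 ; home
; layer 1
G0 Z3.713
G0 X20.142 Y12.279
G1 X12.286 Y20.140
G1 X2.382 Y15.099
G1 X4.117 Y4.122
G1 X15.092 Y2.380
G1 X20.142 Y12.279
; layer 2
G0 Z7.426
G0 X18.808 Y12.069
G1 X12.075 Y18.806
G1 X3.585 Y14.486
G1 X5.072 Y5.076
G1 X14.480 Y3.583
G1 X18.808 Y12.069
; layer 3
G0 Z11.140
G0 X17.474 Y11.858
G1 X11.863 Y17.473
G1 X4.788 Y13.872
G1 X6.028 Y6.031
G1 X13.867 Y4.787
G1 X17.474 Y11.858
; layer 4
G0 Z14.853
G0 X16.140 Y11.647
G1 X11.651 Y16.139
G1 X5.992 Y13.258
G1 X6.983 Y6.986
G1 X13.255 Y5.990
G1 X16.140 Y11.647
; layer 5
G0 Z18.566
G0 X14.806 Y11.436
G1 X11.439 Y14.805
G1 X7.195 Y12.645
G1 X7.938 Y7.940
G1 X12.642 Y7.194
G1 X14.806 Y11.436
; layer 6
G0 Z22.279
G0 X13.472 Y11.226
G1 X11.227 Y13.471
G1 X8.398 Y12.031
G1 X8.893 Y8.895
G1 X12.029 Y8.397
G1 X13.472 Y11.226
; layer 7
G0 Z25.993
G0 X12.138 Y11.015
G1 X11.016 Y12.138
G1 X9.601 Y11.418
G1 X9.849 Y9.849
G1 X11.417 Y9.601
G1 X12.138 Y11.015
M2 ; end

The solid is a regular 5-sided pyramid, base circumscribed radius ≈ 10.8 mm, apex at z ≈ 29.7 mm. Slicing at Δz = 3.713 mm — 8 equal slices spanning the solid's height, so layer i sits at z = i·h/8 — gives 7 non-empty perimeters. Each is a 5-segment closed polygon; G0 lifts to the layer z and rapids to the start vertex, then G1 traces the edges. The cross-section shrinks linearly with z (the slice at the apex is degenerate and omitted).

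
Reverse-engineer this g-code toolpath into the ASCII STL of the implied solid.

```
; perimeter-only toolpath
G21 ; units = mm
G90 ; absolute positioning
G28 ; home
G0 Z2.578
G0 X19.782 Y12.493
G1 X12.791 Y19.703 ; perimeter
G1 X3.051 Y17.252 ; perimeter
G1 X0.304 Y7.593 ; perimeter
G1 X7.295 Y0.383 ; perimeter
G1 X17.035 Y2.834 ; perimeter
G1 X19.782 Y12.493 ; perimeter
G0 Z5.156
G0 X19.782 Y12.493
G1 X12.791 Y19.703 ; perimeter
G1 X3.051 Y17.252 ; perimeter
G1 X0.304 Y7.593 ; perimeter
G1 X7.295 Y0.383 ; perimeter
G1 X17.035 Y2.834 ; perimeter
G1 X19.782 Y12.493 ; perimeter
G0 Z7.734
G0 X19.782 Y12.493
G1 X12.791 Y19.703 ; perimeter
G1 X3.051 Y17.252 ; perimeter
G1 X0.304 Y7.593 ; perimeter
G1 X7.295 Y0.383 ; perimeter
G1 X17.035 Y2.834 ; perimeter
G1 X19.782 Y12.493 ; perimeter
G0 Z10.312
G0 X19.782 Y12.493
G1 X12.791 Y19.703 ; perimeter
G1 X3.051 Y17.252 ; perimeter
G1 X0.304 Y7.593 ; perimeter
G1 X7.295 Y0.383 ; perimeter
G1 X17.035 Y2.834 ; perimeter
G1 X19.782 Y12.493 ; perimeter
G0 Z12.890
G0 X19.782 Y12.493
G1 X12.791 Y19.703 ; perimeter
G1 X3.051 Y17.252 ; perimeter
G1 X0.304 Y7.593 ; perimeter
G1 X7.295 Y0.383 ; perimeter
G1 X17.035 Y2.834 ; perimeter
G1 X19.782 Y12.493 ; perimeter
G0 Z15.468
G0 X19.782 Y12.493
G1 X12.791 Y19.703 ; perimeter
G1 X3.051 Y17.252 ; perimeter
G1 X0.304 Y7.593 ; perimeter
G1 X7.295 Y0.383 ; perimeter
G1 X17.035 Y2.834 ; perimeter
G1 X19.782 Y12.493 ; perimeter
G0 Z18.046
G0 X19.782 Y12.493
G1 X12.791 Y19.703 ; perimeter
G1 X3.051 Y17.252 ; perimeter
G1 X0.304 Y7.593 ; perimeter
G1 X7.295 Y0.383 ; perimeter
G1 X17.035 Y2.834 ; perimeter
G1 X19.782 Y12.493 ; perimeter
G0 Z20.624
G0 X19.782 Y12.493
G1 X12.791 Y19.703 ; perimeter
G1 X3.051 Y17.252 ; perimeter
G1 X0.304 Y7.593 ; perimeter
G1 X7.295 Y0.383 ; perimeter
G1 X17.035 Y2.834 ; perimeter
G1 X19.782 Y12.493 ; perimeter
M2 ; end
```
solid part
  facet normal 0.0000 0.0000 -1.0000
    outer loop
      vertex 3.051 17.252 0.000
      vertex 12.791 19.703 0.000
      vertex 19.782 12.493 0.000
    endloop
  endfacet
  facet normal 0.0000 0.0000 -1.0000
    outer loop
      vertex 0.304 7.593 0.000
      vertex 3.051 17.252 0.000
      vertex 19.782 12.493 0.000
    endloop
  endfacet
  facet normal 0.0000 0.0000 -1.0000
    outer loop
      vertex 7.295 0.383 0.000
      vertex 0.304 7.593 0.000
      vertex 19.782 12.493 0.000
    endloop
  endfacet
  facet normal 0.0000 0.0000 -1.0000
    outer loop
      vertex 17.035 2.834 0.000
      vertex 7.295 0.383 0.000
      vertex 19.782 12.493 0.000
    endloop
  endfacet
  facet normal 0.0000 0.0000 1.0000
    outer loop
      vertex 19.782 12.493 20.624
      vertex 12.791 19.703 20.624
      vertex 3.051 17.252 20.624
    endloop
  endfacet
  facet normal 0.0000 0.0000 1.0000
    outer loop
      vertex 19.782 12.493 20.624
      vertex 3.051 17.252 20.624
      vertex 0.304 7.593 20.624
    endloop
  endfacet
  facet normal 0.0000 0.0000 1.0000
    outer loop
      vertex 19.782 12.493 20.624
      vertex 0.304 7.593 20.624
      vertex 7.295 0.383 20.624
    endloop
  endfacet
  facet normal 0.0000 0.0000 1.0000
    outer loop
      vertex 19.782 12.493 20.624
      vertex 7.295 0.383 20.624
      vertex 17.035 2.834 20.624
    endloop
  endfacet
  facet normal 0.7179 0.6961 0.0000
    outer loop
      vertex 19.782 12.493 0.000
      vertex 12.791 19.703 0.000
      vertex 12.791 19.703 20.624
    endloop
  endfacet
  facet normal 0.7179 0.6961 0.0000
    outer loop
      vertex 19.782 12.493 0.000
      vertex 12.791 19.703 20.624
      vertex 19.782 12.493 20.624
    endloop
  endfacet
  facet normal -0.2440 0.9698 0.0000
    outer loop
      vertex 12.791 19.703 0.000
      vertex 3.051 17.252 0.000
      vertex 3.051 17.252 20.624
    endloop
  endfacet
  facet normal -0.2440 0.9698 0.0000
    outer loop
      vertex 12.791 19.703 0.000
      vertex 3.051 17.252 20.624
      vertex 12.791 19.703 20.624
    endloop
  endfacet
  facet normal -0.9619 0.2736 0.0000
    outer loop
      vertex 3.051 17.252 0.000
      vertex 0.304 7.593 0.000
      vertex 0.304 7.593 20.624
    endloop
  endfacet
  facet normal -0.9619 0.2736 0.0000
    outer loop
      vertex 3.051 17.252 0.000
      vertex 0.304 7.593 20.624
      vertex 3.051 17.252 20.624
    endloop
  endfacet
  facet normal -0.7179 -0.6961 0.0000
    outer loop
      vertex 0.304 7.593 0.000
      vertex 7.295 0.383 0.000
      vertex 7.295 0.383 20.624
    endloop
  endfacet
  facet normal -0.7179 -0.6961 0.0000
    outer loop
      vertex 0.304 7.593 0.000
      vertex 7.295 0.383 20.624
      vertex 0.304 7.593 20.624
    endloop
  endfacet
  facet normal 0.2440 -0.9698 0.0000
    outer loop
      vertex 7.295 0.383 0.000
      vertex 17.035 2.834 0.000
      vertex 17.035 2.834 20.624
    endloop
  endfacet
  facet normal 0.2440 -0.9698 0.0000
    outer loop
      vertex 7.295 0.383 0.000
      vertex 17.035 2.834 20.624
      vertex 7.295 0.383 20.624
    endloop
  endfacet
  facet normal 0.9619 -0.2736 0.0000
    outer loop
      vertex 17.035 2.834 0.000
      vertex 19.782 12.493 0.000
      vertex 19.782 12.493 20.624
    endloop
  endfacet
  facet normal 0.9619 -0.2736 0.0000
    outer loop
      vertex 17.035 2.834 0.000
      vertex 19.782 12.493 20.624
      vertex 17.035 2.834 20.624
    endloop
  endfacet
endsolid part

The G0 Z moves step by Δz≈2.578 mm. Every layer's G1 loop is the same polygon, so the solid is a straight extrusion of it from z=0 to z≈20.6. Closing with flat bottom and top caps and triangulating gives 20 facets — a regular 6-sided prism (a cylinder approximated with 6 flat sides), circumscribed radius ≈ 10 mm, height ≈ 20.6 mm.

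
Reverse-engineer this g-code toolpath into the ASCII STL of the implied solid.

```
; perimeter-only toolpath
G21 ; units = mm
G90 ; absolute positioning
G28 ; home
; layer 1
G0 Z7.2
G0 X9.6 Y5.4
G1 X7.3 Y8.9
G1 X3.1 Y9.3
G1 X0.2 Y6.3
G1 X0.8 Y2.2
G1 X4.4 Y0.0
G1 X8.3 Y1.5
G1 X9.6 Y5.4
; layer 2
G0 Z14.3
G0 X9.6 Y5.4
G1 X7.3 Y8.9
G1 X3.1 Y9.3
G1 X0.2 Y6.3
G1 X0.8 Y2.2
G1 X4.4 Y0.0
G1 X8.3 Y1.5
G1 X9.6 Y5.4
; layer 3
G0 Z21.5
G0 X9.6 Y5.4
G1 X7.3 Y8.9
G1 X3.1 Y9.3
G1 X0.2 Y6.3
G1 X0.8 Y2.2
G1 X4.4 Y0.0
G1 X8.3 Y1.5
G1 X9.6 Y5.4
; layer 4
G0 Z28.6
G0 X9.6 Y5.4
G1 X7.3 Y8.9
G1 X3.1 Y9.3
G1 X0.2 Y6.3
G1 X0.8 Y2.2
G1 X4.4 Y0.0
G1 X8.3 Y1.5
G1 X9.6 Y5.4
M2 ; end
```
solid part
  facet normal 0.0000 0.0000 -1.0000
    outer loop
      vertex 3.1 9.3 0.0
      vertex 7.3 8.9 0.0
      vertex 9.6 5.4 0.0
    endloop
  endfacet
  facet normal 0.0000 0.0000 -1.0000
    outer loop
      vertex 0.2 6.3 0.0
      vertex 3.1 9.3 0.0
      vertex 9.6 5.4 0.0
    endloop
  endfacet
  facet normal 0.0000 0.0000 -1.0000
    outer loop
      vertex 0.8 2.2 0.0
      vertex 0.2 6.3 0.0
      vertex 9.6 5.4 0.0
    endloop
  endfacet
  facet normal 0.0000 0.0000 -1.0000
    outer loop
      vertex 4.4 0.0 0.0
      vertex 0.8 2.2 0.0
      vertex 9.6 5.4 0.0
    endloop
  endfacet
  facet normal 0.0000 0.0000 -1.0000
    outer loop
      vertex 8.3 1.5 0.0
      vertex 4.4 0.0 0.0
      vertex 9.6 5.4 0.0
    endloop
  endfacet
  facet normal 0.0000 0.0000 1.0000
    outer loop
      vertex 9.6 5.4 28.6
      vertex 7.3 8.9 28.6
      vertex 3.1 9.3 28.6
    endloop
  endfacet
  facet normal 0.0000 0.0000 1.0000
    outer loop
      vertex 9.6 5.4 28.6
      vertex 3.1 9.3 28.6
      vertex 0.2 6.3 28.6
    endloop
  endfacet
  facet normal 0.0000 0.0000 1.0000
    outer loop
      vertex 9.6 5.4 28.6
      vertex 0.2 6.3 28.6
      vertex 0.8 2.2 28.6
    endloop
  endfacet
  facet normal 0.0000 0.0000 1.0000
    outer loop
      vertex 9.6 5.4 28.6
      vertex 0.8 2.2 28.6
      vertex 4.4 0.0 28.6
    endloop
  endfacet
  facet normal 0.0000 0.0000 1.0000
    outer loop
      vertex 9.6 5.4 28.6
      vertex 4.4 0.0 28.6
      vertex 8.3 1.5 28.6
    endloop
  endfacet
  facet normal 0.8357 0.5492 0.0000
    outer loop
      vertex 9.6 5.4 0.0
      vertex 7.3 8.9 0.0
      vertex 7.3 8.9 28.6
    endloop
  endfacet
  facet normal 0.8357 0.5492 0.0000
    outer loop
      vertex 9.6 5.4 0.0
      vertex 7.3 8.9 28.6
      vertex 9.6 5.4 28.6
    endloop
  endfacet
  facet normal 0.0948 0.9955 0.0000
    outer loop
      vertex 7.3 8.9 0.0
      vertex 3.1 9.3 0.0
      vertex 3.1 9.3 28.6
    endloop
  endfacet
  facet normal 0.0948 0.9955 0.0000
    outer loop
      vertex 7.3 8.9 0.0
      vertex 3.1 9.3 28.6
      vertex 7.3 8.9 28.6
    endloop
  endfacet
  facet normal -0.7190 0.6950 0.0000
    outer loop
      vertex 3.1 9.3 0.0
      vertex 0.2 6.3 0.0
      vertex 0.2 6.3 28.6
    endloop
  endfacet
  facet normal -0.7190 0.6950 0.0000
    outer loop
      vertex 3.1 9.3 0.0
      vertex 0.2 6.3 28.6
      vertex 3.1 9.3 28.6
    endloop
  endfacet
  facet normal -0.9895 -0.1448 0.0000
    outer loop
      vertex 0.2 6.3 0.0
      vertex 0.8 2.2 0.0
      vertex 0.8 2.2 28.6
    endloop
  endfacet
  facet normal -0.9895 -0.1448 0.0000
    outer loop
      vertex 0.2 6.3 0.0
      vertex 0.8 2.2 28.6
      vertex 0.2 6.3 28.6
    endloop
  endfacet
  facet normal -0.5215 -0.8533 0.0000
    outer loop
      vertex 0.8 2.2 0.0
      vertex 4.4 0.0 0.0
      vertex 4.4 0.0 28.6
    endloop
  endfacet
  facet normal -0.5215 -0.8533 0.0000
    outer loop
      vertex 0.8 2.2 0.0
      vertex 4.4 0.0 28.6
      vertex 0.8 2.2 28.6
    endloop
  endfacet
  facet normal 0.3590 -0.9333 0.0000
    outer loop
      vertex 4.4 0.0 0.0
      vertex 8.3 1.5 0.0
      vertex 8.3 1.5 28.6
    endloop
  endfacet
  facet normal 0.3590 -0.9333 0.0000
    outer loop
      vertex 4.4 0.0 0.0
      vertex 8.3 1.5 28.6
      vertex 4.4 0.0 28.6
    endloop
  endfacet
  facet normal 0.9487 -0.3162 0.0000
    outer loop
      vertex 8.3 1.5 0.0
      vertex 9.6 5.4 0.0
      vertex 9.6 5.4 28.6
    endloop
  endfacet
  facet normal 0.9487 -0.3162 0.0000
    outer loop
      vertex 8.3 1.5 0.0
      vertex 9.6 5.4 28.6
      vertex 8.3 1.5 28.6
    endloop
  endfacet
endsolid part

The G0 Z moves step by Δz≈7.2 mm. Every layer's G1 loop is the same polygon, so the solid is a straight extrusion of it from z=0 to z≈28.6. Closing with flat bottom and top caps and triangulating gives 24 facets — a regular 7-sided prism (a cylinder approximated with 7 flat sides), circumscribed radius ≈ 4.8 mm, height ≈ 28.6 mm.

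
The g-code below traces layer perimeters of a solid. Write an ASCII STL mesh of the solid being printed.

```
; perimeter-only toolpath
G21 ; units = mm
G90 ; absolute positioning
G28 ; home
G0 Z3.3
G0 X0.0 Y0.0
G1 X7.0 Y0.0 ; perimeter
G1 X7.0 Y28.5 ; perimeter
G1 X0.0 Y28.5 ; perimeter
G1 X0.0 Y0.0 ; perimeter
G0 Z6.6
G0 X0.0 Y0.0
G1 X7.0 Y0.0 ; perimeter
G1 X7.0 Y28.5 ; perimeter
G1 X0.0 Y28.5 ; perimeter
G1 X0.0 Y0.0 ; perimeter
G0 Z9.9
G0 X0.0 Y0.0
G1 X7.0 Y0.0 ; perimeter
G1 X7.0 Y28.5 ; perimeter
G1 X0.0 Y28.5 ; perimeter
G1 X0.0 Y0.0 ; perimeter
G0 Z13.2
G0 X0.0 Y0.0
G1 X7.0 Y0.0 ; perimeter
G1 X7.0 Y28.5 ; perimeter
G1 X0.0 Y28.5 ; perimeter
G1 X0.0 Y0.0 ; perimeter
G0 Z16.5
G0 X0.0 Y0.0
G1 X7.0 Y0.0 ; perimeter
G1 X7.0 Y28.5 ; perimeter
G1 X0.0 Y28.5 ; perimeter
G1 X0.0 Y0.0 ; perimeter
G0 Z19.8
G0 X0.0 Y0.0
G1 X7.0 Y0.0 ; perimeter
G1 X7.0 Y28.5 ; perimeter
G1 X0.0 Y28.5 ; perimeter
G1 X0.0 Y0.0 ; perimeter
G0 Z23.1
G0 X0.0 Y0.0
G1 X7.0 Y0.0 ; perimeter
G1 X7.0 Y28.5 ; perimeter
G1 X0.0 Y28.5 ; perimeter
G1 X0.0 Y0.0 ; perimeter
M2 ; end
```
solid part
  facet normal 0.0000 0.0000 -1.0000
    outer loop
      vertex 7.0 28.5 0.0
      vertex 7.0 0.0 0.0
      vertex 0.0 0.0 0.0
    endloop
  endfacet
  facet normal 0.0000 0.0000 -1.0000
    outer loop
      vertex 0.0 28.5 0.0
      vertex 7.0 28.5 0.0
      vertex 0.0 0.0 0.0
    endloop
  endfacet
  facet normal 0.0000 0.0000 1.0000
    outer loop
      vertex 0.0 0.0 23.1
      vertex 7.0 0.0 23.1
      vertex 7.0 28.5 23.1
    endloop
  endfacet
  facet normal 0.0000 0.0000 1.0000
    outer loop
      vertex 0.0 0.0 23.1
      vertex 7.0 28.5 23.1
      vertex 0.0 28.5 23.1
    endloop
  endfacet
  facet normal 0.0000 -1.0000 0.0000
    outer loop
      vertex 0.0 0.0 0.0
      vertex 7.0 0.0 0.0
      vertex 7.0 0.0 23.1
    endloop
  endfacet
  facet normal 0.0000 -1.0000 0.0000
    outer loop
      vertex 0.0 0.0 0.0
      vertex 7.0 0.0 23.1
      vertex 0.0 0.0 23.1
    endloop
  endfacet
  facet normal 0.0000 1.0000 0.0000
    outer loop
      vertex 7.0 28.5 23.1
      vertex 7.0 28.5 0.0
      vertex 0.0 28.5 0.0
    endloop
  endfacet
  facet normal 0.0000 1.0000 0.0000
    outer loop
      vertex 0.0 28.5 23.1
      vertex 7.0 28.5 23.1
      vertex 0.0 28.5 0.0
    endloop
  endfacet
  facet normal -1.0000 0.0000 0.0000
    outer loop
      vertex 0.0 28.5 23.1
      vertex 0.0 28.5 0.0
      vertex 0.0 0.0 0.0
    endloop
  endfacet
  facet normal -1.0000 0.0000 0.0000
    outer loop
      vertex 0.0 0.0 23.1
      vertex 0.0 28.5 23.1
      vertex 0.0 0.0 0.0
    endloop
  endfacet
  facet normal 1.0000 0.0000 0.0000
    outer loop
      vertex 7.0 0.0 0.0
      vertex 7.0 28.5 0.0
      vertex 7.0 28.5 23.1
    endloop
  endfacet
  facet normal 1.0000 0.0000 0.0000
    outer loop
      vertex 7.0 0.0 0.0
      vertex 7.0 28.5 23.1
      vertex 7.0 0.0 23.1
    endloop
  endfacet
endsolid part

The G0 Z moves step by Δz≈3.3 mm. Every layer's G1 loop is the same polygon, so the solid is a straight extrusion of it from z=0 to z≈23.1. Closing with flat bottom and top caps and triangulating gives 12 facets — a rectangular box, roughly 7 × 28.5 mm footprint and 23.1 mm tall.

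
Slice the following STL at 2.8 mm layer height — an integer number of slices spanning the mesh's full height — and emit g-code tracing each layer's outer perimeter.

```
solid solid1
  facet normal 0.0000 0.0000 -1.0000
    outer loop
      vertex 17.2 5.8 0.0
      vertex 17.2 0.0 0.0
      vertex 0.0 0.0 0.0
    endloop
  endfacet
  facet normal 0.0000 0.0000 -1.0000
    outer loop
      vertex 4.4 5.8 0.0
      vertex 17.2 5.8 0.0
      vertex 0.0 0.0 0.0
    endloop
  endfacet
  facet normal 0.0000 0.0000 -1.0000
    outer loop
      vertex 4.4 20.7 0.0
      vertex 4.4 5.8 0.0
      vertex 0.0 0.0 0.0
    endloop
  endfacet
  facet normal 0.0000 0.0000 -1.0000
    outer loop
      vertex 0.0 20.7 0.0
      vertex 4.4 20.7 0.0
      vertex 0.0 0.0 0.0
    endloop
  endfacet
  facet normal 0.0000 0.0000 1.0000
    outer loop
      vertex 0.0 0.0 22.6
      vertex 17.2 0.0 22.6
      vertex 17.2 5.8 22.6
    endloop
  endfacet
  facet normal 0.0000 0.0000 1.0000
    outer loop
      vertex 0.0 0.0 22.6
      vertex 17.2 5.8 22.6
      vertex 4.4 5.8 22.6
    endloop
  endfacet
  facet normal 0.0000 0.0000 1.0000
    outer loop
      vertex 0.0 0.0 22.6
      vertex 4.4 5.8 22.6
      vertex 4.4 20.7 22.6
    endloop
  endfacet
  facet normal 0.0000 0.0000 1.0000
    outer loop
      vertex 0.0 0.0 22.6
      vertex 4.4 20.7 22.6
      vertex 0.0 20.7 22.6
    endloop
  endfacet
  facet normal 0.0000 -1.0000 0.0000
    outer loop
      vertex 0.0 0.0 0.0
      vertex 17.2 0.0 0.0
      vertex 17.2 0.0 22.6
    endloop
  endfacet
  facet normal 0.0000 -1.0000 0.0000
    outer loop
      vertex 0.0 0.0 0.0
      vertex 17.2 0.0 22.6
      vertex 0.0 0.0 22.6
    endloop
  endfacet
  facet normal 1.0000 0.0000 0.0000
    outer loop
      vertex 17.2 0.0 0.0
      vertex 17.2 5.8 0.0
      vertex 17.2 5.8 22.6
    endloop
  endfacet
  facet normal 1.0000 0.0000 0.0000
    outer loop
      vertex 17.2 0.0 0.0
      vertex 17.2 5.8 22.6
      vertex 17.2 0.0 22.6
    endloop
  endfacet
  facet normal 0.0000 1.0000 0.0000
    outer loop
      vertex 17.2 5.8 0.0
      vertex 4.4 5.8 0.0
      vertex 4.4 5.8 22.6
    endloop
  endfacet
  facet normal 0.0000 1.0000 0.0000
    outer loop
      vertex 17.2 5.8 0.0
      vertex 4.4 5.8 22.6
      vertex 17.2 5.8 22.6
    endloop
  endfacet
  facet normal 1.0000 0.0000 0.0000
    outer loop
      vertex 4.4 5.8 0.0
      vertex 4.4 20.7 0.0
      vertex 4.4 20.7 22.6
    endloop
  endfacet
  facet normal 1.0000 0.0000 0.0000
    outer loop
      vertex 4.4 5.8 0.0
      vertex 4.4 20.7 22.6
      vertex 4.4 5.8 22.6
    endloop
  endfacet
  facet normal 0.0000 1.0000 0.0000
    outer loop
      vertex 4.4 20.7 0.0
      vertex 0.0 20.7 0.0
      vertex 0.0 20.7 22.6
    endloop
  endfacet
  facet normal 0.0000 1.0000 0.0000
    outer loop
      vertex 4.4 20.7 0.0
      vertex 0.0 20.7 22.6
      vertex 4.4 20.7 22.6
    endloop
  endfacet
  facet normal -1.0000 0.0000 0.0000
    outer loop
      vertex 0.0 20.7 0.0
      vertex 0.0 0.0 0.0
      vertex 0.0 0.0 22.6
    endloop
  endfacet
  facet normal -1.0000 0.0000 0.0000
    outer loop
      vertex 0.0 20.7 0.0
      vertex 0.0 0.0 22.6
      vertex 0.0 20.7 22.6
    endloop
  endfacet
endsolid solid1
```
; perimeter-only toolpath
G21 ; units = mm
G90 ; absolute positioning
G28 ; home
; layer 1
G0 Z2.8
G0 X0.0 Y0.0
G1 X17.2 Y0.0
G1 X17.2 Y5.8
G1 X4.4 Y5.8
G1 X4.4 Y20.7
G1 X0.0 Y20.7
G1 X0.0 Y0.0
; layer 2
G0 Z5.7
G0 X0.0 Y0.0
G1 X17.2 Y0.0
G1 X17.2 Y5.8
G1 X4.4 Y5.8
G1 X4.4 Y20.7
G1 X0.0 Y20.7
G1 X0.0 Y0.0
; layer 3
G0 Z8.5
G0 X0.0 Y0.0
G1 X17.2 Y0.0
G1 X17.2 Y5.8
G1 X4.4 Y5.8
G1 X4.4 Y20.7
G1 X0.0 Y20.7
G1 X0.0 Y0.0
; layer 4
G0 Z11.3
G0 X0.0 Y0.0
G1 X17.2 Y0.0
G1 X17.2 Y5.8
G1 X4.4 Y5.8
G1 X4.4 Y20.7
G1 X0.0 Y20.7
G1 X0.0 Y0.0
; layer 5
G0 Z14.1
G0 X0.0 Y0.0
G1 X17.2 Y0.0
G1 X17.2 Y5.8
G1 X4.4 Y5.8
G1 X4.4 Y20.7
G1 X0.0 Y20.7
G1 X0.0 Y0.0
; layer 6
G0 Z17.0
G0 X0.0 Y0.0
G1 X17.2 Y0.0
G1 X17.2 Y5.8
G1 X4.4 Y5.8
G1 X4.4 Y20.7
G1 X0.0 Y20.7
G1 X0.0 Y0.0
; layer 7
G0 Z19.8
G0 X0.0 Y0.0
G1 X17.2 Y0.0
G1 X17.2 Y5.8
G1 X4.4 Y5.8
G1 X4.4 Y20.7
G1 X0.0 Y20.7
G1 X0.0 Y0.0
; layer 8
G0 Z22.6
G0 X0.0 Y0.0
G1 X17.2 Y0.0
G1 X17.2 Y5.8
G1 X4.4 Y5.8
G1 X4.4 Y20.7
G1 X0.0 Y20.7
G1 X0.0 Y0.0
M2 ; end

The solid is an L-shaped prism: outer 17.2 × 20.7 mm, arm thicknesses ≈ 5.8 mm (horizontal) and 4.4 mm (vertical), extruded 22.6 mm in z. Slicing at Δz = 2.8 mm — 8 equal slices spanning the solid's height, so layer i sits at z = i·h/8 — gives 8 non-empty perimeters. Each is a 6-segment closed polygon; G0 lifts to the layer z and rapids to the start vertex, then G1 traces the edges.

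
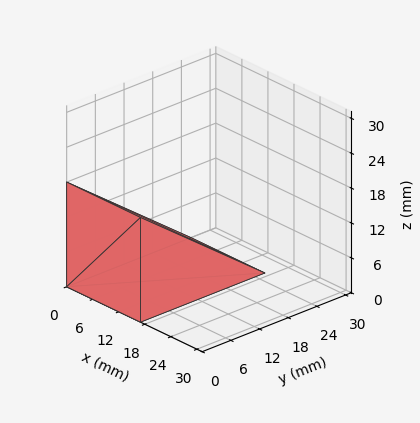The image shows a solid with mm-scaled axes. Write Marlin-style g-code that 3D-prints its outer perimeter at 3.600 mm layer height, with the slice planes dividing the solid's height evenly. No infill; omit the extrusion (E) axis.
Reading the render: the shape is a wedge (ramp): 17 × 26 mm base, rising to 18 mm along the y=0 edge and sloping linearly to z=0 at y=26 (dimensions read to the nearest mm from the axis ticks). For the g-code, the solid's height is divided into equal slices at the stated Δz and each level perimeter traced with G1 moves after a G0 lift.

; perimeter-only toolpath
G21 ; units = mm
G90 ; absolute positioning
G28 ; home
; layer 1
G0 Z3.600
G0 X0.000 Y0.000
G1 X17.000 Y0.000
G1 X17.000 Y20.800
G1 X0.000 Y20.800
G1 X0.000 Y0.000
; layer 2
G0 Z7.200
G0 X0.000 Y0.000
G1 X17.000 Y0.000
G1 X17.000 Y15.600
G1 X0.000 Y15.600
G1 X0.000 Y0.000
; layer 3
G0 Z10.800
G0 X0.000 Y0.000
G1 X17.000 Y0.000
G1 X17.000 Y10.400
G1 X0.000 Y10.400
G1 X0.000 Y0.000
; layer 4
G0 Z14.400
G0 X0.000 Y0.000
G1 X17.000 Y0.000
G1 X17.000 Y5.200
G1 X0.000 Y5.200
G1 X0.000 Y0.000
M2 ; end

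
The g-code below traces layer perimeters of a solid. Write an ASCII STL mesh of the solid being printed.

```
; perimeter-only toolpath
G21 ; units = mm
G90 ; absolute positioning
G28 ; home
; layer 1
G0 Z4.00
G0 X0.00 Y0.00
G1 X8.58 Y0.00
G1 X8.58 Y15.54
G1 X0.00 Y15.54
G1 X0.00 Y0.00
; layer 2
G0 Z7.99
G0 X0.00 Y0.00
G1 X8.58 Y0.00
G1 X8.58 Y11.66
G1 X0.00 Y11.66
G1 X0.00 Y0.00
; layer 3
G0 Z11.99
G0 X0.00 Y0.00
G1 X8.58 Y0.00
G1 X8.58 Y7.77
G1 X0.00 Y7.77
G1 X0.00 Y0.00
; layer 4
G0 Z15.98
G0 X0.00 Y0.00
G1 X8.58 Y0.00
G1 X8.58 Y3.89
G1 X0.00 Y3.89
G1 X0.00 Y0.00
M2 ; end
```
solid part
  facet normal 0.0000 0.0000 -1.0000
    outer loop
      vertex 8.58 19.43 0.00
      vertex 8.58 0.00 0.00
      vertex 0.00 0.00 0.00
    endloop
  endfacet
  facet normal 0.0000 0.0000 -1.0000
    outer loop
      vertex 0.00 19.43 0.00
      vertex 8.58 19.43 0.00
      vertex 0.00 0.00 0.00
    endloop
  endfacet
  facet normal 0.0000 -1.0000 0.0000
    outer loop
      vertex 0.00 0.00 0.00
      vertex 8.58 0.00 0.00
      vertex 8.58 0.00 19.98
    endloop
  endfacet
  facet normal 0.0000 -1.0000 0.0000
    outer loop
      vertex 0.00 0.00 0.00
      vertex 8.58 0.00 19.98
      vertex 0.00 0.00 19.98
    endloop
  endfacet
  facet normal 0.0000 0.7169 0.6972
    outer loop
      vertex 0.00 0.00 19.98
      vertex 8.58 0.00 19.98
      vertex 8.58 19.43 0.00
    endloop
  endfacet
  facet normal 0.0000 0.7169 0.6972
    outer loop
      vertex 0.00 0.00 19.98
      vertex 8.58 19.43 0.00
      vertex 0.00 19.43 0.00
    endloop
  endfacet
  facet normal -1.0000 0.0000 0.0000
    outer loop
      vertex 0.00 0.00 19.98
      vertex 0.00 19.43 0.00
      vertex 0.00 0.00 0.00
    endloop
  endfacet
  facet normal 1.0000 0.0000 0.0000
    outer loop
      vertex 8.58 0.00 0.00
      vertex 8.58 19.43 0.00
      vertex 8.58 0.00 19.98
    endloop
  endfacet
endsolid part

The G0 Z moves step by Δz≈4.00 mm. The G1 loops shrink linearly with z, so the solid tapers from its base footprint up to z≈20. Closing with a flat bottom cap and the tapered top and triangulating gives 8 facets — a wedge (ramp): 8.58 × 19.4 mm base, rising to 20 mm along the y=0 edge and sloping linearly to z=0 at y=19.4.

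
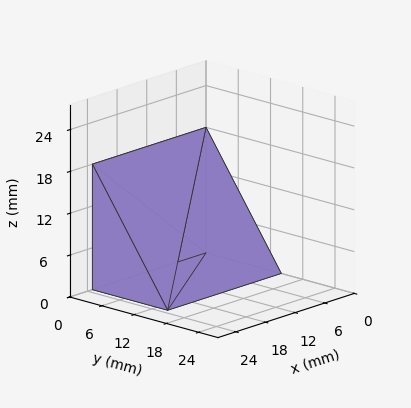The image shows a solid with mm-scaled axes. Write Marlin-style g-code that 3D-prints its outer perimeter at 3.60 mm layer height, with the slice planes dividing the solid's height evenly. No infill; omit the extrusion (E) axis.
Reading the render: the shape is a wedge (ramp): 23 × 14 mm base, rising to 18 mm along the y=0 edge and sloping linearly to z=0 at y=14 (dimensions read to the nearest mm from the axis ticks). For the g-code, the solid's height is divided into equal slices at the stated Δz and each level perimeter traced with G1 moves after a G0 lift.

; perimeter-only toolpath
G21 ; units = mm
G90 ; absolute positioning
G28 ; home
; layer 1
G0 Z3.60
G0 X0.00 Y0.00
G1 X23.00 Y0.00
G1 X23.00 Y11.20
G1 X0.00 Y11.20
G1 X0.00 Y0.00
; layer 2
G0 Z7.20
G0 X0.00 Y0.00
G1 X23.00 Y0.00
G1 X23.00 Y8.40
G1 X0.00 Y8.40
G1 X0.00 Y0.00
; layer 3
G0 Z10.80
G0 X0.00 Y0.00
G1 X23.00 Y0.00
G1 X23.00 Y5.60
G1 X0.00 Y5.60
G1 X0.00 Y0.00
; layer 4
G0 Z14.40
G0 X0.00 Y0.00
G1 X23.00 Y0.00
G1 X23.00 Y2.80
G1 X0.00 Y2.80
G1 X0.00 Y0.00
M2 ; end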